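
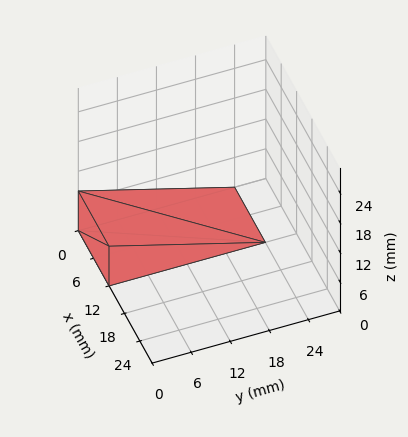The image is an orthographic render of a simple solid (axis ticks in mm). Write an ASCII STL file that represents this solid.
Reading the render: the shape is a wedge (ramp): 12 × 24 mm base, rising to 8 mm along the y=0 edge and sloping linearly to z=0 at y=24 (dimensions read to the nearest mm from the axis ticks). For the STL, each face is triangulated and given an outward normal.

solid part
  facet normal 0.0000 0.0000 -1.0000
    outer loop
      vertex 12.000 24.000 0.000
      vertex 12.000 0.000 0.000
      vertex 0.000 0.000 0.000
    endloop
  endfacet
  facet normal 0.0000 0.0000 -1.0000
    outer loop
      vertex 0.000 24.000 0.000
      vertex 12.000 24.000 0.000
      vertex 0.000 0.000 0.000
    endloop
  endfacet
  facet normal 0.0000 -1.0000 0.0000
    outer loop
      vertex 0.000 0.000 0.000
      vertex 12.000 0.000 0.000
      vertex 12.000 0.000 8.000
    endloop
  endfacet
  facet normal 0.0000 -1.0000 0.0000
    outer loop
      vertex 0.000 0.000 0.000
      vertex 12.000 0.000 8.000
      vertex 0.000 0.000 8.000
    endloop
  endfacet
  facet normal 0.0000 0.3162 0.9487
    outer loop
      vertex 0.000 0.000 8.000
      vertex 12.000 0.000 8.000
      vertex 12.000 24.000 0.000
    endloop
  endfacet
  facet normal 0.0000 0.3162 0.9487
    outer loop
      vertex 0.000 0.000 8.000
      vertex 12.000 24.000 0.000
      vertex 0.000 24.000 0.000
    endloop
  endfacet
  facet normal -1.0000 0.0000 0.0000
    outer loop
      vertex 0.000 0.000 8.000
      vertex 0.000 24.000 0.000
      vertex 0.000 0.000 0.000
    endloop
  endfacet
  facet normal 1.0000 0.0000 0.0000
    outer loop
      vertex 12.000 0.000 0.000
      vertex 12.000 24.000 0.000
      vertex 12.000 0.000 8.000
    endloop
  endfacet
endsolid part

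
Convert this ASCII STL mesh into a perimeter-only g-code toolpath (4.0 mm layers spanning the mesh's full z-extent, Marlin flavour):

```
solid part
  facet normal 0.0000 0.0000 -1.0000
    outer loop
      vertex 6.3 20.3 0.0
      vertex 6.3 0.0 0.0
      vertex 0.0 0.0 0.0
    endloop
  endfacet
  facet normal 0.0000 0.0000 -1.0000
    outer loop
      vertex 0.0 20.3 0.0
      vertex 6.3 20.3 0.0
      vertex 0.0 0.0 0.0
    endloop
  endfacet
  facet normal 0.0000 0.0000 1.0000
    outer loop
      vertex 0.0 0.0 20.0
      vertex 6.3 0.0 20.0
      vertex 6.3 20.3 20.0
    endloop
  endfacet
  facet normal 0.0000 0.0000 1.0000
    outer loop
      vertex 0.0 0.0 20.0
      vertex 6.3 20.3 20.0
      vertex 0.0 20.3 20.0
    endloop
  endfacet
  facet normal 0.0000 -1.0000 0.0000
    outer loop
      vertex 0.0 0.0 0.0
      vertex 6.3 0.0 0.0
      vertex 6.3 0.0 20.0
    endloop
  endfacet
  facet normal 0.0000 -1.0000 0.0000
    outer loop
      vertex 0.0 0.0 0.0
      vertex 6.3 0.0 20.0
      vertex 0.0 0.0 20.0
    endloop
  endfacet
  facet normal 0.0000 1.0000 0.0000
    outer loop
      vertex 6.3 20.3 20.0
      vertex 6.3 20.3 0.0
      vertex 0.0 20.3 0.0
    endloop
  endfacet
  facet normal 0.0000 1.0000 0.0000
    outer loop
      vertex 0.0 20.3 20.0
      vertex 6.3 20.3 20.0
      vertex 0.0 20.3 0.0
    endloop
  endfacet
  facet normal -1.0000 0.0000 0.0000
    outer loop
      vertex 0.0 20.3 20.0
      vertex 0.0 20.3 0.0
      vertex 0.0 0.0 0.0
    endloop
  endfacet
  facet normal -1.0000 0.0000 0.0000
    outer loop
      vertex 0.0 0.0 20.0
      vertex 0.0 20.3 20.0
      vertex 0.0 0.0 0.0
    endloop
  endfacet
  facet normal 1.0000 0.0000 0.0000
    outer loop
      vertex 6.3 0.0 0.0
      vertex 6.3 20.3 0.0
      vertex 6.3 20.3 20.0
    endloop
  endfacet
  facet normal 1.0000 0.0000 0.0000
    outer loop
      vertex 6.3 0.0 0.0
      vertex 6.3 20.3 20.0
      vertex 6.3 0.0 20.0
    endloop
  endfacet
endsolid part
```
; perimeter-only toolpath
G21 ; units = mm
G90 ; absolute positioning
G28 ; home
; layer 1
G0 Z4.0
G0 X0.0 Y0.0
G1 X6.3 Y0.0
G1 X6.3 Y20.3
G1 X0.0 Y20.3
G1 X0.0 Y0.0
; layer 2
G0 Z8.0
G0 X0.0 Y0.0
G1 X6.3 Y0.0
G1 X6.3 Y20.3
G1 X0.0 Y20.3
G1 X0.0 Y0.0
; layer 3
G0 Z12.0
G0 X0.0 Y0.0
G1 X6.3 Y0.0
G1 X6.3 Y20.3
G1 X0.0 Y20.3
G1 X0.0 Y0.0
; layer 4
G0 Z16.0
G0 X0.0 Y0.0
G1 X6.3 Y0.0
G1 X6.3 Y20.3
G1 X0.0 Y20.3
G1 X0.0 Y0.0
; layer 5
G0 Z20.0
G0 X0.0 Y0.0
G1 X6.3 Y0.0
G1 X6.3 Y20.3
G1 X0.0 Y20.3
G1 X0.0 Y0.0
M2 ; end

The solid is a rectangular box, roughly 6.3 × 20.3 mm footprint and 20 mm tall. Slicing at Δz = 4.0 mm — 5 equal slices spanning the solid's height, so layer i sits at z = i·h/5 — gives 5 non-empty perimeters. Each is a 4-segment closed polygon; G0 lifts to the layer z and rapids to the start vertex, then G1 traces the edges.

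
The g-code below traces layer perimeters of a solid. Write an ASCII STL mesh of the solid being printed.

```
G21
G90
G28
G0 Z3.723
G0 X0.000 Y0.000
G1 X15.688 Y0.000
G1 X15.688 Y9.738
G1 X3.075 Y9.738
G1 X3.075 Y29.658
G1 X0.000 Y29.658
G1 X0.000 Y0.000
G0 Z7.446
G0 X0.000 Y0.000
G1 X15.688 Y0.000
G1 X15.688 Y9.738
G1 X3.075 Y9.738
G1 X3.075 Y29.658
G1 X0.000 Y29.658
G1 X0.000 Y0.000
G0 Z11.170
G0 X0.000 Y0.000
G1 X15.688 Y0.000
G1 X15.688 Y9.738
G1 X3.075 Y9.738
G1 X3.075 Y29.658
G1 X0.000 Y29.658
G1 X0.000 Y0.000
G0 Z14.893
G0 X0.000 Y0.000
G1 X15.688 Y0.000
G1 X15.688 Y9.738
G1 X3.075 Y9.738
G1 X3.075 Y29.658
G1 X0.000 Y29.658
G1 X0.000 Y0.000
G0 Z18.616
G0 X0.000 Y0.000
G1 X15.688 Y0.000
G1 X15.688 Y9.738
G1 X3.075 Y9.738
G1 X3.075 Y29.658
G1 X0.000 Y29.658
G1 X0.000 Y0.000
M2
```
solid part
  facet normal 0.0000 0.0000 -1.0000
    outer loop
      vertex 15.688 9.738 0.000
      vertex 15.688 0.000 0.000
      vertex 0.000 0.000 0.000
    endloop
  endfacet
  facet normal 0.0000 0.0000 -1.0000
    outer loop
      vertex 3.075 9.738 0.000
      vertex 15.688 9.738 0.000
      vertex 0.000 0.000 0.000
    endloop
  endfacet
  facet normal 0.0000 0.0000 -1.0000
    outer loop
      vertex 3.075 29.658 0.000
      vertex 3.075 9.738 0.000
      vertex 0.000 0.000 0.000
    endloop
  endfacet
  facet normal 0.0000 0.0000 -1.0000
    outer loop
      vertex 0.000 29.658 0.000
      vertex 3.075 29.658 0.000
      vertex 0.000 0.000 0.000
    endloop
  endfacet
  facet normal 0.0000 0.0000 1.0000
    outer loop
      vertex 0.000 0.000 18.616
      vertex 15.688 0.000 18.616
      vertex 15.688 9.738 18.616
    endloop
  endfacet
  facet normal 0.0000 0.0000 1.0000
    outer loop
      vertex 0.000 0.000 18.616
      vertex 15.688 9.738 18.616
      vertex 3.075 9.738 18.616
    endloop
  endfacet
  facet normal 0.0000 0.0000 1.0000
    outer loop
      vertex 0.000 0.000 18.616
      vertex 3.075 9.738 18.616
      vertex 3.075 29.658 18.616
    endloop
  endfacet
  facet normal 0.0000 0.0000 1.0000
    outer loop
      vertex 0.000 0.000 18.616
      vertex 3.075 29.658 18.616
      vertex 0.000 29.658 18.616
    endloop
  endfacet
  facet normal 0.0000 -1.0000 0.0000
    outer loop
      vertex 0.000 0.000 0.000
      vertex 15.688 0.000 0.000
      vertex 15.688 0.000 18.616
    endloop
  endfacet
  facet normal 0.0000 -1.0000 0.0000
    outer loop
      vertex 0.000 0.000 0.000
      vertex 15.688 0.000 18.616
      vertex 0.000 0.000 18.616
    endloop
  endfacet
  facet normal 1.0000 0.0000 0.0000
    outer loop
      vertex 15.688 0.000 0.000
      vertex 15.688 9.738 0.000
      vertex 15.688 9.738 18.616
    endloop
  endfacet
  facet normal 1.0000 0.0000 0.0000
    outer loop
      vertex 15.688 0.000 0.000
      vertex 15.688 9.738 18.616
      vertex 15.688 0.000 18.616
    endloop
  endfacet
  facet normal 0.0000 1.0000 0.0000
    outer loop
      vertex 15.688 9.738 0.000
      vertex 3.075 9.738 0.000
      vertex 3.075 9.738 18.616
    endloop
  endfacet
  facet normal 0.0000 1.0000 0.0000
    outer loop
      vertex 15.688 9.738 0.000
      vertex 3.075 9.738 18.616
      vertex 15.688 9.738 18.616
    endloop
  endfacet
  facet normal 1.0000 0.0000 0.0000
    outer loop
      vertex 3.075 9.738 0.000
      vertex 3.075 29.658 0.000
      vertex 3.075 29.658 18.616
    endloop
  endfacet
  facet normal 1.0000 0.0000 0.0000
    outer loop
      vertex 3.075 9.738 0.000
      vertex 3.075 29.658 18.616
      vertex 3.075 9.738 18.616
    endloop
  endfacet
  facet normal 0.0000 1.0000 0.0000
    outer loop
      vertex 3.075 29.658 0.000
      vertex 0.000 29.658 0.000
      vertex 0.000 29.658 18.616
    endloop
  endfacet
  facet normal 0.0000 1.0000 0.0000
    outer loop
      vertex 3.075 29.658 0.000
      vertex 0.000 29.658 18.616
      vertex 3.075 29.658 18.616
    endloop
  endfacet
  facet normal -1.0000 0.0000 0.0000
    outer loop
      vertex 0.000 29.658 0.000
      vertex 0.000 0.000 0.000
      vertex 0.000 0.000 18.616
    endloop
  endfacet
  facet normal -1.0000 0.0000 0.0000
    outer loop
      vertex 0.000 29.658 0.000
      vertex 0.000 0.000 18.616
      vertex 0.000 29.658 18.616
    endloop
  endfacet
endsolid part

The G0 Z moves step by Δz≈3.723 mm. Every layer's G1 loop is the same polygon, so the solid is a straight extrusion of it from z=0 to z≈18.6. Closing with flat bottom and top caps and triangulating gives 20 facets — an L-shaped prism: outer 15.7 × 29.7 mm, arm thicknesses ≈ 9.74 mm (horizontal) and 3.08 mm (vertical), extruded 18.6 mm in z.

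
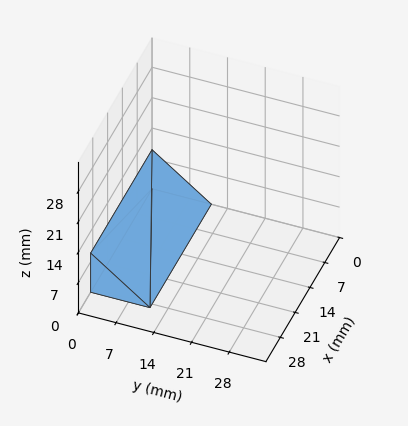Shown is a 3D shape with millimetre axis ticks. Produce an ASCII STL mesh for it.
Reading the render: the shape is a wedge (ramp): 29 × 11 mm base, rising to 9 mm along the y=0 edge and sloping linearly to z=0 at y=11 (dimensions read to the nearest mm from the axis ticks). For the STL, each face is triangulated and given an outward normal.

solid part
  facet normal 0.0000 0.0000 -1.0000
    outer loop
      vertex 29.0 11.0 0.0
      vertex 29.0 0.0 0.0
      vertex 0.0 0.0 0.0
    endloop
  endfacet
  facet normal 0.0000 0.0000 -1.0000
    outer loop
      vertex 0.0 11.0 0.0
      vertex 29.0 11.0 0.0
      vertex 0.0 0.0 0.0
    endloop
  endfacet
  facet normal 0.0000 -1.0000 0.0000
    outer loop
      vertex 0.0 0.0 0.0
      vertex 29.0 0.0 0.0
      vertex 29.0 0.0 9.0
    endloop
  endfacet
  facet normal 0.0000 -1.0000 0.0000
    outer loop
      vertex 0.0 0.0 0.0
      vertex 29.0 0.0 9.0
      vertex 0.0 0.0 9.0
    endloop
  endfacet
  facet normal 0.0000 0.6332 0.7740
    outer loop
      vertex 0.0 0.0 9.0
      vertex 29.0 0.0 9.0
      vertex 29.0 11.0 0.0
    endloop
  endfacet
  facet normal 0.0000 0.6332 0.7740
    outer loop
      vertex 0.0 0.0 9.0
      vertex 29.0 11.0 0.0
      vertex 0.0 11.0 0.0
    endloop
  endfacet
  facet normal -1.0000 0.0000 0.0000
    outer loop
      vertex 0.0 0.0 9.0
      vertex 0.0 11.0 0.0
      vertex 0.0 0.0 0.0
    endloop
  endfacet
  facet normal 1.0000 0.0000 0.0000
    outer loop
      vertex 29.0 0.0 0.0
      vertex 29.0 11.0 0.0
      vertex 29.0 0.0 9.0
    endloop
  endfacet
endsolid part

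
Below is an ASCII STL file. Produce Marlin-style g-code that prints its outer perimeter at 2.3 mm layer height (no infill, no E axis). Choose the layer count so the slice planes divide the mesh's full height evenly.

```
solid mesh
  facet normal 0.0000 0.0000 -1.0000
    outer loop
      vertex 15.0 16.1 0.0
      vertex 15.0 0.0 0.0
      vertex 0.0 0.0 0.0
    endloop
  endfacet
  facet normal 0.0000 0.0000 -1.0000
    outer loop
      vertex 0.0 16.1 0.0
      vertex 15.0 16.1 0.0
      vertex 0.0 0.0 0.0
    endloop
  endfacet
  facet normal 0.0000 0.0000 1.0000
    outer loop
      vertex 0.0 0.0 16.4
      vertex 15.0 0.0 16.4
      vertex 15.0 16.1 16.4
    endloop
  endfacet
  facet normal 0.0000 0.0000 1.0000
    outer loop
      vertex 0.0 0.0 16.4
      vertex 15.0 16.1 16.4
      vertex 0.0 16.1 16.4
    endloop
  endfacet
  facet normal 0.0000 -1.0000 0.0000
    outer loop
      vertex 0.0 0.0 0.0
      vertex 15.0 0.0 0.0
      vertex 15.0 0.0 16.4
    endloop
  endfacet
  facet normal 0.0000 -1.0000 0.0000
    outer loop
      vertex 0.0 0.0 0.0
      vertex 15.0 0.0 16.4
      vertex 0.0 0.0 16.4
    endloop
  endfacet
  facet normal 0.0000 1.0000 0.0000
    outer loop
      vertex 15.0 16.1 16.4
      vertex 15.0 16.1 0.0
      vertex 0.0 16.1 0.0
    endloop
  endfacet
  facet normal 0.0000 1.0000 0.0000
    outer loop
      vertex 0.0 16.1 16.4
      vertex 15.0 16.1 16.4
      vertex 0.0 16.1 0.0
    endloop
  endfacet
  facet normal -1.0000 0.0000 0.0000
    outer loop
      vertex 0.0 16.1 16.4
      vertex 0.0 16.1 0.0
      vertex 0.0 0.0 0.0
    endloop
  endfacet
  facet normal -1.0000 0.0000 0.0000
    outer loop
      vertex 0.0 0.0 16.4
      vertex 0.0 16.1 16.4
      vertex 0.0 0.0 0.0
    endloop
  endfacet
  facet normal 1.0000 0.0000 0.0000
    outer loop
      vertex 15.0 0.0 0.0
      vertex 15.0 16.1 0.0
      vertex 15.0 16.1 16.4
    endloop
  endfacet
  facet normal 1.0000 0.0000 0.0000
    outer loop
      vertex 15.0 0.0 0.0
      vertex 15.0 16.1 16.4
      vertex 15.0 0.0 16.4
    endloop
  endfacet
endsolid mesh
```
; perimeter-only toolpath
G21 ; units = mm
G90 ; absolute positioning
G28 ; home
; layer 1
G0 Z2.3
G0 X0.0 Y0.0
G1 X15.0 Y0.0
G1 X15.0 Y16.1
G1 X0.0 Y16.1
G1 X0.0 Y0.0
; layer 2
G0 Z4.7
G0 X0.0 Y0.0
G1 X15.0 Y0.0
G1 X15.0 Y16.1
G1 X0.0 Y16.1
G1 X0.0 Y0.0
; layer 3
G0 Z7.0
G0 X0.0 Y0.0
G1 X15.0 Y0.0
G1 X15.0 Y16.1
G1 X0.0 Y16.1
G1 X0.0 Y0.0
; layer 4
G0 Z9.4
G0 X0.0 Y0.0
G1 X15.0 Y0.0
G1 X15.0 Y16.1
G1 X0.0 Y16.1
G1 X0.0 Y0.0
; layer 5
G0 Z11.7
G0 X0.0 Y0.0
G1 X15.0 Y0.0
G1 X15.0 Y16.1
G1 X0.0 Y16.1
G1 X0.0 Y0.0
; layer 6
G0 Z14.1
G0 X0.0 Y0.0
G1 X15.0 Y0.0
G1 X15.0 Y16.1
G1 X0.0 Y16.1
G1 X0.0 Y0.0
; layer 7
G0 Z16.4
G0 X0.0 Y0.0
G1 X15.0 Y0.0
G1 X15.0 Y16.1
G1 X0.0 Y16.1
G1 X0.0 Y0.0
M2 ; end

The solid is a rectangular box, roughly 15 × 16.1 mm footprint and 16.4 mm tall. Slicing at Δz = 2.3 mm — 7 equal slices spanning the solid's height, so layer i sits at z = i·h/7 — gives 7 non-empty perimeters. Each is a 4-segment closed polygon; G0 lifts to the layer z and rapids to the start vertex, then G1 traces the edges.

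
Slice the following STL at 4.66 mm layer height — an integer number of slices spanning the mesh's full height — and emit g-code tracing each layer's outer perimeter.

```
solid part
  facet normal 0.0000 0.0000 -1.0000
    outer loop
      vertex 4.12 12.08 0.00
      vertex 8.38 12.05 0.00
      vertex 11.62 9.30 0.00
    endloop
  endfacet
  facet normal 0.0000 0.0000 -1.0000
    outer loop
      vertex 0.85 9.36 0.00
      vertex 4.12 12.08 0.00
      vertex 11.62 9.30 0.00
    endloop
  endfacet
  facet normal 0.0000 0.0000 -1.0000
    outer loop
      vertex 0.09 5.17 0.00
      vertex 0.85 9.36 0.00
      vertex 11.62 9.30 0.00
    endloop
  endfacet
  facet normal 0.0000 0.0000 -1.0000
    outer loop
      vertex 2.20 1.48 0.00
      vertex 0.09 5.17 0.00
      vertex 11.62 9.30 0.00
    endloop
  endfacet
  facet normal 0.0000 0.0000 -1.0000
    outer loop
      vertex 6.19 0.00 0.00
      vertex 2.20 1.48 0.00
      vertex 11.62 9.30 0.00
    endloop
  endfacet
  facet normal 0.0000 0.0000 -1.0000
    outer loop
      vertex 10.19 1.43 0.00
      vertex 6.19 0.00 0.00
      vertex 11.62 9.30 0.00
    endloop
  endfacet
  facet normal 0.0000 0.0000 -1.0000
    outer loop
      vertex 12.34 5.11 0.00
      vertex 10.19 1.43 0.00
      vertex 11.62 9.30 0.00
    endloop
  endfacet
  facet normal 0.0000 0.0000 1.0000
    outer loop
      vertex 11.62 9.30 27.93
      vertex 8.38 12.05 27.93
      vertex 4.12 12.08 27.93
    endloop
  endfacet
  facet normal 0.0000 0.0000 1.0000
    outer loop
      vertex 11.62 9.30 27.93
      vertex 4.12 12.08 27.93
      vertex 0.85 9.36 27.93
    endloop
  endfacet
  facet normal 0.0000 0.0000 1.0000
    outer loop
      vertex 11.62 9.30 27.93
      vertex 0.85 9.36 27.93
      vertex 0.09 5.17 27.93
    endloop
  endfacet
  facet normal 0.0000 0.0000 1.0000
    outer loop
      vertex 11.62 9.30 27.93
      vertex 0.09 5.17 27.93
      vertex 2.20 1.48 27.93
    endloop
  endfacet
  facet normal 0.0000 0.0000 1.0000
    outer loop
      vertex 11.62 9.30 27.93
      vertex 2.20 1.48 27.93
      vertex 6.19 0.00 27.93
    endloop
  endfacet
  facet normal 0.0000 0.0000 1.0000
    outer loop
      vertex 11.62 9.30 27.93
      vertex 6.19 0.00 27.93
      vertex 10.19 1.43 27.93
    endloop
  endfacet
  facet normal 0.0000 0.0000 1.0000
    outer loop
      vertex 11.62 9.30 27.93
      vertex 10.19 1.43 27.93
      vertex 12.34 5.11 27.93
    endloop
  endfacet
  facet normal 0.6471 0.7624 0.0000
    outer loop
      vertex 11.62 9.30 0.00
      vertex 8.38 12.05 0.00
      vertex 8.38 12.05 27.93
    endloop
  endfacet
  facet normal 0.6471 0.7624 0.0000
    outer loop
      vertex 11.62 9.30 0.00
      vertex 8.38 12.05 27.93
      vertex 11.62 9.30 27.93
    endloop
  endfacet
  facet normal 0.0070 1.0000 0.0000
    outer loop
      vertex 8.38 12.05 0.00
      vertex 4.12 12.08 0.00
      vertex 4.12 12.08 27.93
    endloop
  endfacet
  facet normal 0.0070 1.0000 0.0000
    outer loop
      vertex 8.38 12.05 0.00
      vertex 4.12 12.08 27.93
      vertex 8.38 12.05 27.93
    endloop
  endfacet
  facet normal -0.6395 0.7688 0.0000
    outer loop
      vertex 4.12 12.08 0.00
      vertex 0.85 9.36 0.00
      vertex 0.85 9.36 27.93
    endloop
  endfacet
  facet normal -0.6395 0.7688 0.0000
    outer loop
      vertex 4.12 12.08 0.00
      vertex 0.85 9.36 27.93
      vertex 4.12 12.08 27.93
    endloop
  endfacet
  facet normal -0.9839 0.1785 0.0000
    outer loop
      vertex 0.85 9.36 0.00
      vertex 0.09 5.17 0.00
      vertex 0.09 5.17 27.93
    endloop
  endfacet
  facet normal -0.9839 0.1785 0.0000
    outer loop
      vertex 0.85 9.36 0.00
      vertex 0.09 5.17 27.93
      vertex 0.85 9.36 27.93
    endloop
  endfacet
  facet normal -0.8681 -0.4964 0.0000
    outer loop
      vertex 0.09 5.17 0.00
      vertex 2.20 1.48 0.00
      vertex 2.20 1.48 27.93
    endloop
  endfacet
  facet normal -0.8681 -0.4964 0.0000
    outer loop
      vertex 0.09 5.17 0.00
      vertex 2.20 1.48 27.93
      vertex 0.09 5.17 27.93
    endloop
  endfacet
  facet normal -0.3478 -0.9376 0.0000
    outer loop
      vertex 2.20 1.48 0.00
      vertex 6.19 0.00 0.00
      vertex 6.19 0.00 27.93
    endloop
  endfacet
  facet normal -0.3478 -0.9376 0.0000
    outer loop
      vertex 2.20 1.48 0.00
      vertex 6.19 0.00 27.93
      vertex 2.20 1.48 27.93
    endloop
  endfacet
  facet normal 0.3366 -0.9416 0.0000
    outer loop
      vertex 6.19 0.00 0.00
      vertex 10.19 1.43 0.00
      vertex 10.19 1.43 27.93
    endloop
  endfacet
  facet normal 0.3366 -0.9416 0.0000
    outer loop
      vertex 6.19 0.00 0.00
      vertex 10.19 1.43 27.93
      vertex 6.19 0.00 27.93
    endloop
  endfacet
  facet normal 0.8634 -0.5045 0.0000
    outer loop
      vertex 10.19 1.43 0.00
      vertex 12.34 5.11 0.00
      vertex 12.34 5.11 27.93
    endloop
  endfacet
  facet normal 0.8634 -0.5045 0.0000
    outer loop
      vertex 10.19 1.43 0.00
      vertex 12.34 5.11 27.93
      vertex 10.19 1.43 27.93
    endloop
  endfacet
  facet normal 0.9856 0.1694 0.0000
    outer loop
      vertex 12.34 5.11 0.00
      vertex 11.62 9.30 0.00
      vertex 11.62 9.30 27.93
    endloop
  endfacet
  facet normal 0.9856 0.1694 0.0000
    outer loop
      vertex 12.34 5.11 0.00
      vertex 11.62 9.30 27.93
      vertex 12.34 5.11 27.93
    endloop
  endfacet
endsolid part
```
; perimeter-only toolpath
G21 ; units = mm
G90 ; absolute positioning
G28 ; home
; layer 1
G0 Z4.66
G0 X11.62 Y9.30
G1 X8.38 Y12.05
G1 X4.12 Y12.08
G1 X0.85 Y9.36
G1 X0.09 Y5.17
G1 X2.20 Y1.48
G1 X6.19 Y0.00
G1 X10.19 Y1.43
G1 X12.34 Y5.11
G1 X11.62 Y9.30
; layer 2
G0 Z9.31
G0 X11.62 Y9.30
G1 X8.38 Y12.05
G1 X4.12 Y12.08
G1 X0.85 Y9.36
G1 X0.09 Y5.17
G1 X2.20 Y1.48
G1 X6.19 Y0.00
G1 X10.19 Y1.43
G1 X12.34 Y5.11
G1 X11.62 Y9.30
; layer 3
G0 Z13.96
G0 X11.62 Y9.30
G1 X8.38 Y12.05
G1 X4.12 Y12.08
G1 X0.85 Y9.36
G1 X0.09 Y5.17
G1 X2.20 Y1.48
G1 X6.19 Y0.00
G1 X10.19 Y1.43
G1 X12.34 Y5.11
G1 X11.62 Y9.30
; layer 4
G0 Z18.62
G0 X11.62 Y9.30
G1 X8.38 Y12.05
G1 X4.12 Y12.08
G1 X0.85 Y9.36
G1 X0.09 Y5.17
G1 X2.20 Y1.48
G1 X6.19 Y0.00
G1 X10.19 Y1.43
G1 X12.34 Y5.11
G1 X11.62 Y9.30
; layer 5
G0 Z23.28
G0 X11.62 Y9.30
G1 X8.38 Y12.05
G1 X4.12 Y12.08
G1 X0.85 Y9.36
G1 X0.09 Y5.17
G1 X2.20 Y1.48
G1 X6.19 Y0.00
G1 X10.19 Y1.43
G1 X12.34 Y5.11
G1 X11.62 Y9.30
; layer 6
G0 Z27.93
G0 X11.62 Y9.30
G1 X8.38 Y12.05
G1 X4.12 Y12.08
G1 X0.85 Y9.36
G1 X0.09 Y5.17
G1 X2.20 Y1.48
G1 X6.19 Y0.00
G1 X10.19 Y1.43
G1 X12.34 Y5.11
G1 X11.62 Y9.30
M2 ; end

The solid is a regular 9-sided prism (a cylinder approximated with 9 flat sides), circumscribed radius ≈ 6.22 mm, height ≈ 27.9 mm. Slicing at Δz = 4.66 mm — 6 equal slices spanning the solid's height, so layer i sits at z = i·h/6 — gives 6 non-empty perimeters. Each is a 9-segment closed polygon; G0 lifts to the layer z and rapids to the start vertex, then G1 traces the edges.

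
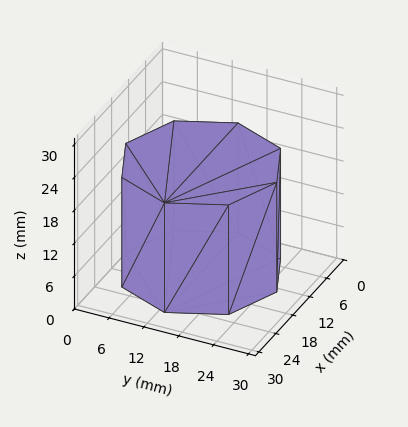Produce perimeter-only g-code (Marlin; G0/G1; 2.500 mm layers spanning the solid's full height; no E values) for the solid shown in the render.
Reading the render: the shape is a regular 8-sided prism (a cylinder approximated with 8 flat sides), circumscribed radius ≈ 13 mm, height ≈ 20 mm (dimensions read to the nearest mm from the axis ticks). For the g-code, the solid's height is divided into equal slices at the stated Δz and each level perimeter traced with G1 moves after a G0 lift.

; perimeter-only toolpath
G21 ; units = mm
G90 ; absolute positioning
G28 ; home
; layer 1
G0 Z2.500
G0 X26.000 Y13.000
G1 X22.192 Y22.192
G1 X13.000 Y26.000
G1 X3.808 Y22.192
G1 X0.000 Y13.000
G1 X3.808 Y3.808
G1 X13.000 Y0.000
G1 X22.192 Y3.808
G1 X26.000 Y13.000
; layer 2
G0 Z5.000
G0 X26.000 Y13.000
G1 X22.192 Y22.192
G1 X13.000 Y26.000
G1 X3.808 Y22.192
G1 X0.000 Y13.000
G1 X3.808 Y3.808
G1 X13.000 Y0.000
G1 X22.192 Y3.808
G1 X26.000 Y13.000
; layer 3
G0 Z7.500
G0 X26.000 Y13.000
G1 X22.192 Y22.192
G1 X13.000 Y26.000
G1 X3.808 Y22.192
G1 X0.000 Y13.000
G1 X3.808 Y3.808
G1 X13.000 Y0.000
G1 X22.192 Y3.808
G1 X26.000 Y13.000
; layer 4
G0 Z10.000
G0 X26.000 Y13.000
G1 X22.192 Y22.192
G1 X13.000 Y26.000
G1 X3.808 Y22.192
G1 X0.000 Y13.000
G1 X3.808 Y3.808
G1 X13.000 Y0.000
G1 X22.192 Y3.808
G1 X26.000 Y13.000
; layer 5
G0 Z12.500
G0 X26.000 Y13.000
G1 X22.192 Y22.192
G1 X13.000 Y26.000
G1 X3.808 Y22.192
G1 X0.000 Y13.000
G1 X3.808 Y3.808
G1 X13.000 Y0.000
G1 X22.192 Y3.808
G1 X26.000 Y13.000
; layer 6
G0 Z15.000
G0 X26.000 Y13.000
G1 X22.192 Y22.192
G1 X13.000 Y26.000
G1 X3.808 Y22.192
G1 X0.000 Y13.000
G1 X3.808 Y3.808
G1 X13.000 Y0.000
G1 X22.192 Y3.808
G1 X26.000 Y13.000
; layer 7
G0 Z17.500
G0 X26.000 Y13.000
G1 X22.192 Y22.192
G1 X13.000 Y26.000
G1 X3.808 Y22.192
G1 X0.000 Y13.000
G1 X3.808 Y3.808
G1 X13.000 Y0.000
G1 X22.192 Y3.808
G1 X26.000 Y13.000
; layer 8
G0 Z20.000
G0 X26.000 Y13.000
G1 X22.192 Y22.192
G1 X13.000 Y26.000
G1 X3.808 Y22.192
G1 X0.000 Y13.000
G1 X3.808 Y3.808
G1 X13.000 Y0.000
G1 X22.192 Y3.808
G1 X26.000 Y13.000
M2 ; end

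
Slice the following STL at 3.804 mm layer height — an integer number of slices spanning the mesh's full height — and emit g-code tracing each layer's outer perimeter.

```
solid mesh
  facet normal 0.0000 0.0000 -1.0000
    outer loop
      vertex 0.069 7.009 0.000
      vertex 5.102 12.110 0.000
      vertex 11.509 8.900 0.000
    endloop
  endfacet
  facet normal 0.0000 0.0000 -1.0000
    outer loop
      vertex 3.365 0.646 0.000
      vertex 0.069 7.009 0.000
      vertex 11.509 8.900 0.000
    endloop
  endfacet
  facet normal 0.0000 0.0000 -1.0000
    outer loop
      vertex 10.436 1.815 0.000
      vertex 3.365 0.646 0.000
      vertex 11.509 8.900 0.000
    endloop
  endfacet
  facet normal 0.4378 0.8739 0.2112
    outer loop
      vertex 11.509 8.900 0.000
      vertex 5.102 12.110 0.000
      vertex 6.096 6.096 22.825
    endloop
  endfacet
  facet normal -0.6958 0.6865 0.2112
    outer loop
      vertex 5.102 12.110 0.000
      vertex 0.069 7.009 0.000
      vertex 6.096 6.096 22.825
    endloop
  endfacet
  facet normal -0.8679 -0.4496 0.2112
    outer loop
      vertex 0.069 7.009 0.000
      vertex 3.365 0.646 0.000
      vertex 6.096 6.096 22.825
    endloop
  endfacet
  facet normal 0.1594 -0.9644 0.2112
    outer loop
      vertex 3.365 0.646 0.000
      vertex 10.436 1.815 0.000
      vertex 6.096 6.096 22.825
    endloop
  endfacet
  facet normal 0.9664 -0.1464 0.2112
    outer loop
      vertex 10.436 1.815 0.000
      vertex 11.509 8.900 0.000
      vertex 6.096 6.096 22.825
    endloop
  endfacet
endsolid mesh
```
; perimeter-only toolpath
G21 ; units = mm
G90 ; absolute positioning
G28 ; home
; layer 1
G0 Z3.804
G0 X10.607 Y8.433
G1 X5.268 Y11.108
G1 X1.074 Y6.857
G1 X3.820 Y1.554
G1 X9.713 Y2.529
G1 X10.607 Y8.433
; layer 2
G0 Z7.608
G0 X9.705 Y7.965
G1 X5.433 Y10.105
G1 X2.078 Y6.705
G1 X4.275 Y2.463
G1 X8.989 Y3.242
G1 X9.705 Y7.965
; layer 3
G0 Z11.412
G0 X8.803 Y7.498
G1 X5.599 Y9.103
G1 X3.083 Y6.553
G1 X4.731 Y3.371
G1 X8.266 Y3.955
G1 X8.803 Y7.498
; layer 4
G0 Z15.217
G0 X7.900 Y7.031
G1 X5.765 Y8.101
G1 X4.087 Y6.400
G1 X5.186 Y4.279
G1 X7.543 Y4.669
G1 X7.900 Y7.031
; layer 5
G0 Z19.021
G0 X6.998 Y6.563
G1 X5.930 Y7.098
G1 X5.091 Y6.248
G1 X5.641 Y5.188
G1 X6.819 Y5.382
G1 X6.998 Y6.563
M2 ; end

The solid is a regular 5-sided pyramid, base circumscribed radius ≈ 6.1 mm, apex at z ≈ 22.8 mm. Slicing at Δz = 3.804 mm — 6 equal slices spanning the solid's height, so layer i sits at z = i·h/6 — gives 5 non-empty perimeters. Each is a 5-segment closed polygon; G0 lifts to the layer z and rapids to the start vertex, then G1 traces the edges. The cross-section shrinks linearly with z (the slice at the apex is degenerate and omitted).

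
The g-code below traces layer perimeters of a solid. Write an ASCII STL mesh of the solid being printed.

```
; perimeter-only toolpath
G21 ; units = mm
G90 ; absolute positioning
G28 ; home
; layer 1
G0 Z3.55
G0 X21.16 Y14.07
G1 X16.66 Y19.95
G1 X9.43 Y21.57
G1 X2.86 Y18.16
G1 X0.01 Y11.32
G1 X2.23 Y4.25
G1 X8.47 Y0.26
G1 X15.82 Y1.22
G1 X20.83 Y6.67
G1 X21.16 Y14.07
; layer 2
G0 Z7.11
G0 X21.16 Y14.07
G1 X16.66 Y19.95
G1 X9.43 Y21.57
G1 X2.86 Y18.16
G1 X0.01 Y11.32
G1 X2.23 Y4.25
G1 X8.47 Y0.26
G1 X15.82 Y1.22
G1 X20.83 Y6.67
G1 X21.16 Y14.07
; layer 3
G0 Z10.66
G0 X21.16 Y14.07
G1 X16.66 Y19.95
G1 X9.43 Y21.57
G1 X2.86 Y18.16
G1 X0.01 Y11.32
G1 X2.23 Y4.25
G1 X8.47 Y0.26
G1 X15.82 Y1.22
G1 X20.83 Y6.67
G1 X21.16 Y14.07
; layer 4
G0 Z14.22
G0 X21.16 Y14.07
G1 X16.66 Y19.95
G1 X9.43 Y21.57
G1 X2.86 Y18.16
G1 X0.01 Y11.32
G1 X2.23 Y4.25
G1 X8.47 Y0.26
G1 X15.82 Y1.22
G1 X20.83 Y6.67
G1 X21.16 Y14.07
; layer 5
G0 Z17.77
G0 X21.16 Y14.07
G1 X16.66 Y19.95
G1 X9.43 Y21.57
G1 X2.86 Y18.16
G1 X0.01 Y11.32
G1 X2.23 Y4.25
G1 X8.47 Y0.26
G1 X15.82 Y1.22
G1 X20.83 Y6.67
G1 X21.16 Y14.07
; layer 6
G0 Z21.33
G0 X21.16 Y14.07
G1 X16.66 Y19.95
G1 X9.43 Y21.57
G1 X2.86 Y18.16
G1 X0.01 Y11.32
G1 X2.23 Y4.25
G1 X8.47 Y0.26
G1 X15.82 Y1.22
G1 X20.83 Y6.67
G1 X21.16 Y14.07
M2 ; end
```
solid part
  facet normal 0.0000 0.0000 -1.0000
    outer loop
      vertex 9.43 21.57 0.00
      vertex 16.66 19.95 0.00
      vertex 21.16 14.07 0.00
    endloop
  endfacet
  facet normal 0.0000 0.0000 -1.0000
    outer loop
      vertex 2.86 18.16 0.00
      vertex 9.43 21.57 0.00
      vertex 21.16 14.07 0.00
    endloop
  endfacet
  facet normal 0.0000 0.0000 -1.0000
    outer loop
      vertex 0.01 11.32 0.00
      vertex 2.86 18.16 0.00
      vertex 21.16 14.07 0.00
    endloop
  endfacet
  facet normal 0.0000 0.0000 -1.0000
    outer loop
      vertex 2.23 4.25 0.00
      vertex 0.01 11.32 0.00
      vertex 21.16 14.07 0.00
    endloop
  endfacet
  facet normal 0.0000 0.0000 -1.0000
    outer loop
      vertex 8.47 0.26 0.00
      vertex 2.23 4.25 0.00
      vertex 21.16 14.07 0.00
    endloop
  endfacet
  facet normal 0.0000 0.0000 -1.0000
    outer loop
      vertex 15.82 1.22 0.00
      vertex 8.47 0.26 0.00
      vertex 21.16 14.07 0.00
    endloop
  endfacet
  facet normal 0.0000 0.0000 -1.0000
    outer loop
      vertex 20.83 6.67 0.00
      vertex 15.82 1.22 0.00
      vertex 21.16 14.07 0.00
    endloop
  endfacet
  facet normal 0.0000 0.0000 1.0000
    outer loop
      vertex 21.16 14.07 21.33
      vertex 16.66 19.95 21.33
      vertex 9.43 21.57 21.33
    endloop
  endfacet
  facet normal 0.0000 0.0000 1.0000
    outer loop
      vertex 21.16 14.07 21.33
      vertex 9.43 21.57 21.33
      vertex 2.86 18.16 21.33
    endloop
  endfacet
  facet normal 0.0000 0.0000 1.0000
    outer loop
      vertex 21.16 14.07 21.33
      vertex 2.86 18.16 21.33
      vertex 0.01 11.32 21.33
    endloop
  endfacet
  facet normal 0.0000 0.0000 1.0000
    outer loop
      vertex 21.16 14.07 21.33
      vertex 0.01 11.32 21.33
      vertex 2.23 4.25 21.33
    endloop
  endfacet
  facet normal 0.0000 0.0000 1.0000
    outer loop
      vertex 21.16 14.07 21.33
      vertex 2.23 4.25 21.33
      vertex 8.47 0.26 21.33
    endloop
  endfacet
  facet normal 0.0000 0.0000 1.0000
    outer loop
      vertex 21.16 14.07 21.33
      vertex 8.47 0.26 21.33
      vertex 15.82 1.22 21.33
    endloop
  endfacet
  facet normal 0.0000 0.0000 1.0000
    outer loop
      vertex 21.16 14.07 21.33
      vertex 15.82 1.22 21.33
      vertex 20.83 6.67 21.33
    endloop
  endfacet
  facet normal 0.7941 0.6078 0.0000
    outer loop
      vertex 21.16 14.07 0.00
      vertex 16.66 19.95 0.00
      vertex 16.66 19.95 21.33
    endloop
  endfacet
  facet normal 0.7941 0.6078 0.0000
    outer loop
      vertex 21.16 14.07 0.00
      vertex 16.66 19.95 21.33
      vertex 21.16 14.07 21.33
    endloop
  endfacet
  facet normal 0.2186 0.9758 0.0000
    outer loop
      vertex 16.66 19.95 0.00
      vertex 9.43 21.57 0.00
      vertex 9.43 21.57 21.33
    endloop
  endfacet
  facet normal 0.2186 0.9758 0.0000
    outer loop
      vertex 16.66 19.95 0.00
      vertex 9.43 21.57 21.33
      vertex 16.66 19.95 21.33
    endloop
  endfacet
  facet normal -0.4607 0.8876 0.0000
    outer loop
      vertex 9.43 21.57 0.00
      vertex 2.86 18.16 0.00
      vertex 2.86 18.16 21.33
    endloop
  endfacet
  facet normal -0.4607 0.8876 0.0000
    outer loop
      vertex 9.43 21.57 0.00
      vertex 2.86 18.16 21.33
      vertex 9.43 21.57 21.33
    endloop
  endfacet
  facet normal -0.9231 0.3846 0.0000
    outer loop
      vertex 2.86 18.16 0.00
      vertex 0.01 11.32 0.00
      vertex 0.01 11.32 21.33
    endloop
  endfacet
  facet normal -0.9231 0.3846 0.0000
    outer loop
      vertex 2.86 18.16 0.00
      vertex 0.01 11.32 21.33
      vertex 2.86 18.16 21.33
    endloop
  endfacet
  facet normal -0.9541 -0.2996 0.0000
    outer loop
      vertex 0.01 11.32 0.00
      vertex 2.23 4.25 0.00
      vertex 2.23 4.25 21.33
    endloop
  endfacet
  facet normal -0.9541 -0.2996 0.0000
    outer loop
      vertex 0.01 11.32 0.00
      vertex 2.23 4.25 21.33
      vertex 0.01 11.32 21.33
    endloop
  endfacet
  facet normal -0.5387 -0.8425 0.0000
    outer loop
      vertex 2.23 4.25 0.00
      vertex 8.47 0.26 0.00
      vertex 8.47 0.26 21.33
    endloop
  endfacet
  facet normal -0.5387 -0.8425 0.0000
    outer loop
      vertex 2.23 4.25 0.00
      vertex 8.47 0.26 21.33
      vertex 2.23 4.25 21.33
    endloop
  endfacet
  facet normal 0.1295 -0.9916 0.0000
    outer loop
      vertex 8.47 0.26 0.00
      vertex 15.82 1.22 0.00
      vertex 15.82 1.22 21.33
    endloop
  endfacet
  facet normal 0.1295 -0.9916 0.0000
    outer loop
      vertex 8.47 0.26 0.00
      vertex 15.82 1.22 21.33
      vertex 8.47 0.26 21.33
    endloop
  endfacet
  facet normal 0.7362 -0.6768 0.0000
    outer loop
      vertex 15.82 1.22 0.00
      vertex 20.83 6.67 0.00
      vertex 20.83 6.67 21.33
    endloop
  endfacet
  facet normal 0.7362 -0.6768 0.0000
    outer loop
      vertex 15.82 1.22 0.00
      vertex 20.83 6.67 21.33
      vertex 15.82 1.22 21.33
    endloop
  endfacet
  facet normal 0.9990 -0.0446 0.0000
    outer loop
      vertex 20.83 6.67 0.00
      vertex 21.16 14.07 0.00
      vertex 21.16 14.07 21.33
    endloop
  endfacet
  facet normal 0.9990 -0.0446 0.0000
    outer loop
      vertex 20.83 6.67 0.00
      vertex 21.16 14.07 21.33
      vertex 20.83 6.67 21.33
    endloop
  endfacet
endsolid part

The G0 Z moves step by Δz≈3.55 mm. Every layer's G1 loop is the same polygon, so the solid is a straight extrusion of it from z=0 to z≈21.3. Closing with flat bottom and top caps and triangulating gives 32 facets — a regular 9-sided prism (a cylinder approximated with 9 flat sides), circumscribed radius ≈ 10.8 mm, height ≈ 21.3 mm.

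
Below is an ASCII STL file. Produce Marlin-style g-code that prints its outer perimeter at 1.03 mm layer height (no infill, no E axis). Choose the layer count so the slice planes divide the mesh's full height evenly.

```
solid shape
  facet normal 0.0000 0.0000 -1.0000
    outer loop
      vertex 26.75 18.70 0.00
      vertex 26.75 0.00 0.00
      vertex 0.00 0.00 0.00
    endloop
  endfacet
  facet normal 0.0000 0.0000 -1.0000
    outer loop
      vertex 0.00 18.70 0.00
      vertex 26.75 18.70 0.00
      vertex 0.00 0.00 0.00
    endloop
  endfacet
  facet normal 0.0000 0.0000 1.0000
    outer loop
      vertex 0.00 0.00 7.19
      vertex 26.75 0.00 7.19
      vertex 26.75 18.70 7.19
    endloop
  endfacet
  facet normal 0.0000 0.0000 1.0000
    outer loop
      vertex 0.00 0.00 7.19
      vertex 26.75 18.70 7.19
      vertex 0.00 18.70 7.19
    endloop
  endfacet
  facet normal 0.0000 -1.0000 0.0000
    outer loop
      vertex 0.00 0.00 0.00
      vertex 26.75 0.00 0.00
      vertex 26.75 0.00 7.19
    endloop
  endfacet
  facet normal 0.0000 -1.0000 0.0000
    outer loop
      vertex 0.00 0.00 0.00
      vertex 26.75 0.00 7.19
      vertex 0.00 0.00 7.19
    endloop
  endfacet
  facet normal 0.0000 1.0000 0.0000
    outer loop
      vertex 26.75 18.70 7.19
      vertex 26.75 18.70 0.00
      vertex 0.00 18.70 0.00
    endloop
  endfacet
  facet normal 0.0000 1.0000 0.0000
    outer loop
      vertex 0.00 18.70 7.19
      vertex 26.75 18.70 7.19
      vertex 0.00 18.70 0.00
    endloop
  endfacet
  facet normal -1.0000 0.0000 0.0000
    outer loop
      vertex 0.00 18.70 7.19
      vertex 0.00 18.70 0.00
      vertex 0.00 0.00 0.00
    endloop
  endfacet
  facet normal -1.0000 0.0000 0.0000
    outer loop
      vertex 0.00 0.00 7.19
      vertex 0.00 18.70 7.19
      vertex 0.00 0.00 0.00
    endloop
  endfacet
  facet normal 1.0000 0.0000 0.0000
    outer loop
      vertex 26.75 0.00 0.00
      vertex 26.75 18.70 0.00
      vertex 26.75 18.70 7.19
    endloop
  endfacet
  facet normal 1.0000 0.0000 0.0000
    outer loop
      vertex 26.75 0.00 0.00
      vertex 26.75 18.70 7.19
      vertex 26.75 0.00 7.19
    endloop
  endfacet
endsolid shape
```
; perimeter-only toolpath
G21 ; units = mm
G90 ; absolute positioning
G28 ; home
; layer 1
G0 Z1.03
G0 X0.00 Y0.00
G1 X26.75 Y0.00
G1 X26.75 Y18.70
G1 X0.00 Y18.70
G1 X0.00 Y0.00
; layer 2
G0 Z2.05
G0 X0.00 Y0.00
G1 X26.75 Y0.00
G1 X26.75 Y18.70
G1 X0.00 Y18.70
G1 X0.00 Y0.00
; layer 3
G0 Z3.08
G0 X0.00 Y0.00
G1 X26.75 Y0.00
G1 X26.75 Y18.70
G1 X0.00 Y18.70
G1 X0.00 Y0.00
; layer 4
G0 Z4.11
G0 X0.00 Y0.00
G1 X26.75 Y0.00
G1 X26.75 Y18.70
G1 X0.00 Y18.70
G1 X0.00 Y0.00
; layer 5
G0 Z5.14
G0 X0.00 Y0.00
G1 X26.75 Y0.00
G1 X26.75 Y18.70
G1 X0.00 Y18.70
G1 X0.00 Y0.00
; layer 6
G0 Z6.16
G0 X0.00 Y0.00
G1 X26.75 Y0.00
G1 X26.75 Y18.70
G1 X0.00 Y18.70
G1 X0.00 Y0.00
; layer 7
G0 Z7.19
G0 X0.00 Y0.00
G1 X26.75 Y0.00
G1 X26.75 Y18.70
G1 X0.00 Y18.70
G1 X0.00 Y0.00
M2 ; end

The solid is a rectangular box, roughly 26.8 × 18.7 mm footprint and 7.19 mm tall. Slicing at Δz = 1.03 mm — 7 equal slices spanning the solid's height, so layer i sits at z = i·h/7 — gives 7 non-empty perimeters. Each is a 4-segment closed polygon; G0 lifts to the layer z and rapids to the start vertex, then G1 traces the edges.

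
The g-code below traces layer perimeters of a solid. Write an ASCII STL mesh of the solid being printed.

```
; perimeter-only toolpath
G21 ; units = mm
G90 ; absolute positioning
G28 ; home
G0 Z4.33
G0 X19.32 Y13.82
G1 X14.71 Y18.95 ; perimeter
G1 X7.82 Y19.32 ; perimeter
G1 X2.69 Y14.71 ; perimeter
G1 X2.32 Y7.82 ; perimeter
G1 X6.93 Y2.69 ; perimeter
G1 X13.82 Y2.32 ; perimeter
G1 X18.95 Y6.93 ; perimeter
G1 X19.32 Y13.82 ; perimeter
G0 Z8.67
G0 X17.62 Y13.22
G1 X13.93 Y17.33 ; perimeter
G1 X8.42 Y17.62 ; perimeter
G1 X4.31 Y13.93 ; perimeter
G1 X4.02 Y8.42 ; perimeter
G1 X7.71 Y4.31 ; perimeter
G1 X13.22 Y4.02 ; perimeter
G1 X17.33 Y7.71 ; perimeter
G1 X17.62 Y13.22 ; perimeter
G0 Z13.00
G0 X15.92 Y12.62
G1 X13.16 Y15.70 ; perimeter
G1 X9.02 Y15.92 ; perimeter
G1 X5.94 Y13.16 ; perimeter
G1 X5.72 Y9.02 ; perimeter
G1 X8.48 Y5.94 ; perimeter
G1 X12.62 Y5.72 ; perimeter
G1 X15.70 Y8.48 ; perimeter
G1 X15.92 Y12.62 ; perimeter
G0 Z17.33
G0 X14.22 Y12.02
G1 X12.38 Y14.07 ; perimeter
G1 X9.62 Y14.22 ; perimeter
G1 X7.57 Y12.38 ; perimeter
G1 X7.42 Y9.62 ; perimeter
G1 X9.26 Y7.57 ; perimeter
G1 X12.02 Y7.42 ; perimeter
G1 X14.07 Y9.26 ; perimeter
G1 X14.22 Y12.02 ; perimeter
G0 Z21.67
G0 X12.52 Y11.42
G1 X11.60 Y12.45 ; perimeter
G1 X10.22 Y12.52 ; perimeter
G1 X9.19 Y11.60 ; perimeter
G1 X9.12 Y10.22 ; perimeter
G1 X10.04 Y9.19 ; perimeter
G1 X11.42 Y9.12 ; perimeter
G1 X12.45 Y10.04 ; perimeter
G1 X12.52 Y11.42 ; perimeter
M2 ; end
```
solid part
  facet normal 0.0000 0.0000 -1.0000
    outer loop
      vertex 7.22 21.02 0.00
      vertex 15.49 20.58 0.00
      vertex 21.02 14.42 0.00
    endloop
  endfacet
  facet normal 0.0000 0.0000 -1.0000
    outer loop
      vertex 1.06 15.49 0.00
      vertex 7.22 21.02 0.00
      vertex 21.02 14.42 0.00
    endloop
  endfacet
  facet normal 0.0000 0.0000 -1.0000
    outer loop
      vertex 0.62 7.22 0.00
      vertex 1.06 15.49 0.00
      vertex 21.02 14.42 0.00
    endloop
  endfacet
  facet normal 0.0000 0.0000 -1.0000
    outer loop
      vertex 6.15 1.06 0.00
      vertex 0.62 7.22 0.00
      vertex 21.02 14.42 0.00
    endloop
  endfacet
  facet normal 0.0000 0.0000 -1.0000
    outer loop
      vertex 14.42 0.62 0.00
      vertex 6.15 1.06 0.00
      vertex 21.02 14.42 0.00
    endloop
  endfacet
  facet normal 0.0000 0.0000 -1.0000
    outer loop
      vertex 20.58 6.15 0.00
      vertex 14.42 0.62 0.00
      vertex 21.02 14.42 0.00
    endloop
  endfacet
  facet normal 0.6946 0.6235 0.3588
    outer loop
      vertex 21.02 14.42 0.00
      vertex 15.49 20.58 0.00
      vertex 10.82 10.82 26.00
    endloop
  endfacet
  facet normal 0.0496 0.9321 0.3588
    outer loop
      vertex 15.49 20.58 0.00
      vertex 7.22 21.02 0.00
      vertex 10.82 10.82 26.00
    endloop
  endfacet
  facet normal -0.6235 0.6946 0.3588
    outer loop
      vertex 7.22 21.02 0.00
      vertex 1.06 15.49 0.00
      vertex 10.82 10.82 26.00
    endloop
  endfacet
  facet normal -0.9321 0.0496 0.3588
    outer loop
      vertex 1.06 15.49 0.00
      vertex 0.62 7.22 0.00
      vertex 10.82 10.82 26.00
    endloop
  endfacet
  facet normal -0.6946 -0.6235 0.3588
    outer loop
      vertex 0.62 7.22 0.00
      vertex 6.15 1.06 0.00
      vertex 10.82 10.82 26.00
    endloop
  endfacet
  facet normal -0.0496 -0.9321 0.3588
    outer loop
      vertex 6.15 1.06 0.00
      vertex 14.42 0.62 0.00
      vertex 10.82 10.82 26.00
    endloop
  endfacet
  facet normal 0.6235 -0.6946 0.3588
    outer loop
      vertex 14.42 0.62 0.00
      vertex 20.58 6.15 0.00
      vertex 10.82 10.82 26.00
    endloop
  endfacet
  facet normal 0.9321 -0.0496 0.3588
    outer loop
      vertex 20.58 6.15 0.00
      vertex 21.02 14.42 0.00
      vertex 10.82 10.82 26.00
    endloop
  endfacet
endsolid part

The G0 Z moves step by Δz≈4.33 mm. The G1 loops shrink linearly with z, so the solid tapers from its base footprint up to z≈26. Closing with a flat bottom cap and the tapered top and triangulating gives 14 facets — a regular 8-sided pyramid, base circumscribed radius ≈ 10.8 mm, apex at z ≈ 26 mm.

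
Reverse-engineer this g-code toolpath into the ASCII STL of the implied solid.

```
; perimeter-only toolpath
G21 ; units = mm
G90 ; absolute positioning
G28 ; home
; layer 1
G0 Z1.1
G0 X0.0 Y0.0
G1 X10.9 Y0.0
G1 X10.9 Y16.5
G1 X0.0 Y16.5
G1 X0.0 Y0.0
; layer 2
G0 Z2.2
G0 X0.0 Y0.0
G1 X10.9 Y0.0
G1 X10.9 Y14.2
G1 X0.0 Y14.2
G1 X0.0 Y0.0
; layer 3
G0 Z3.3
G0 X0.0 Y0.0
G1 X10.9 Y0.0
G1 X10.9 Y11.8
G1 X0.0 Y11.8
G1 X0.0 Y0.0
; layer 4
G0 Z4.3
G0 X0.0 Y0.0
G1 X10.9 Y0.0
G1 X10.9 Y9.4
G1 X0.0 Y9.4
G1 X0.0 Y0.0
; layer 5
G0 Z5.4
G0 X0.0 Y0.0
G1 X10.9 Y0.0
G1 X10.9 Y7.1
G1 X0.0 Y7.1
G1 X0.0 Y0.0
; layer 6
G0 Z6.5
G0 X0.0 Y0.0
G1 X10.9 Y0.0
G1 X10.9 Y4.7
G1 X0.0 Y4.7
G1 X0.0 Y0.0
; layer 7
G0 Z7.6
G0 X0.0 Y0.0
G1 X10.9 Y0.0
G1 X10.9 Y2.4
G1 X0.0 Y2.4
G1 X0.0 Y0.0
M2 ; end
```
solid part
  facet normal 0.0000 0.0000 -1.0000
    outer loop
      vertex 10.9 18.9 0.0
      vertex 10.9 0.0 0.0
      vertex 0.0 0.0 0.0
    endloop
  endfacet
  facet normal 0.0000 0.0000 -1.0000
    outer loop
      vertex 0.0 18.9 0.0
      vertex 10.9 18.9 0.0
      vertex 0.0 0.0 0.0
    endloop
  endfacet
  facet normal 0.0000 -1.0000 0.0000
    outer loop
      vertex 0.0 0.0 0.0
      vertex 10.9 0.0 0.0
      vertex 10.9 0.0 8.7
    endloop
  endfacet
  facet normal 0.0000 -1.0000 0.0000
    outer loop
      vertex 0.0 0.0 0.0
      vertex 10.9 0.0 8.7
      vertex 0.0 0.0 8.7
    endloop
  endfacet
  facet normal 0.0000 0.4181 0.9084
    outer loop
      vertex 0.0 0.0 8.7
      vertex 10.9 0.0 8.7
      vertex 10.9 18.9 0.0
    endloop
  endfacet
  facet normal 0.0000 0.4181 0.9084
    outer loop
      vertex 0.0 0.0 8.7
      vertex 10.9 18.9 0.0
      vertex 0.0 18.9 0.0
    endloop
  endfacet
  facet normal -1.0000 0.0000 0.0000
    outer loop
      vertex 0.0 0.0 8.7
      vertex 0.0 18.9 0.0
      vertex 0.0 0.0 0.0
    endloop
  endfacet
  facet normal 1.0000 0.0000 0.0000
    outer loop
      vertex 10.9 0.0 0.0
      vertex 10.9 18.9 0.0
      vertex 10.9 0.0 8.7
    endloop
  endfacet
endsolid part

The G0 Z moves step by Δz≈1.1 mm. The G1 loops shrink linearly with z, so the solid tapers from its base footprint up to z≈8.7. Closing with a flat bottom cap and the tapered top and triangulating gives 8 facets — a wedge (ramp): 10.9 × 18.9 mm base, rising to 8.7 mm along the y=0 edge and sloping linearly to z=0 at y=18.9.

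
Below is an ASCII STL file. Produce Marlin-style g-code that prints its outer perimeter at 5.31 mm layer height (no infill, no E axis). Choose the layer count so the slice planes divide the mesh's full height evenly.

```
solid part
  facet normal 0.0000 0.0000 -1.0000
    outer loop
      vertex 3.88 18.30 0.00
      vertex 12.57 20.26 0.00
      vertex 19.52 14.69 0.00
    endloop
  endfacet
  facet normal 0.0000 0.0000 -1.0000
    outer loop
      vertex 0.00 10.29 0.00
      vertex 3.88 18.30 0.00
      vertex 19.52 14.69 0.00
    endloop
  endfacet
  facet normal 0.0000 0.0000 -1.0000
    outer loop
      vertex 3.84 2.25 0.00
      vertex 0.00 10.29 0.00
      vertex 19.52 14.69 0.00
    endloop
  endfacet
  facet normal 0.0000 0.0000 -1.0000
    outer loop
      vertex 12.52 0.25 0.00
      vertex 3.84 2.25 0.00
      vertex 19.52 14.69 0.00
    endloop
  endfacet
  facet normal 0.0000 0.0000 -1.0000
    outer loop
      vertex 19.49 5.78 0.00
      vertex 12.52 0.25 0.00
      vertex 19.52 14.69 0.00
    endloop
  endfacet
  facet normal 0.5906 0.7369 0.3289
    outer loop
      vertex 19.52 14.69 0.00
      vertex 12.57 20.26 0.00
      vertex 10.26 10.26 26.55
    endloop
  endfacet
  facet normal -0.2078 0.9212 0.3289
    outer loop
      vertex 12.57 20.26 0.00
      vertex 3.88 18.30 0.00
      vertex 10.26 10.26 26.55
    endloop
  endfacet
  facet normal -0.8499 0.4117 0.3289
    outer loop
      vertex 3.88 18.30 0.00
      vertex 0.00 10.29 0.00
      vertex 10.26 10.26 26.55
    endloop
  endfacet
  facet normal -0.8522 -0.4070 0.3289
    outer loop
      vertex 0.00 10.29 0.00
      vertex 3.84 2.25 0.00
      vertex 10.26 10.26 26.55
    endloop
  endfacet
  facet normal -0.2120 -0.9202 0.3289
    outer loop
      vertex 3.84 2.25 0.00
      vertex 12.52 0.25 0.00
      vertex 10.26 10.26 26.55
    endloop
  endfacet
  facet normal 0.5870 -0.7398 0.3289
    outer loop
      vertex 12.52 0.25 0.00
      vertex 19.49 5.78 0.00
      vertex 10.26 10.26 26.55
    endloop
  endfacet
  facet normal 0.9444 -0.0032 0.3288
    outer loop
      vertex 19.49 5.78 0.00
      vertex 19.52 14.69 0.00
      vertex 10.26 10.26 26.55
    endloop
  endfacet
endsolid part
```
; perimeter-only toolpath
G21 ; units = mm
G90 ; absolute positioning
G28 ; home
; layer 1
G0 Z5.31
G0 X17.67 Y13.80
G1 X12.11 Y18.26
G1 X5.16 Y16.69
G1 X2.05 Y10.28
G1 X5.12 Y3.85
G1 X12.07 Y2.25
G1 X17.64 Y6.68
G1 X17.67 Y13.80
; layer 2
G0 Z10.62
G0 X15.82 Y12.92
G1 X11.65 Y16.26
G1 X6.43 Y15.08
G1 X4.10 Y10.28
G1 X6.41 Y5.45
G1 X11.62 Y4.25
G1 X15.80 Y7.57
G1 X15.82 Y12.92
; layer 3
G0 Z15.93
G0 X13.96 Y12.03
G1 X11.18 Y14.26
G1 X7.71 Y13.48
G1 X6.16 Y10.27
G1 X7.69 Y7.06
G1 X11.16 Y6.26
G1 X13.95 Y8.47
G1 X13.96 Y12.03
; layer 4
G0 Z21.24
G0 X12.11 Y11.15
G1 X10.72 Y12.26
G1 X8.98 Y11.87
G1 X8.21 Y10.27
G1 X8.98 Y8.66
G1 X10.71 Y8.26
G1 X12.11 Y9.36
G1 X12.11 Y11.15
M2 ; end

The solid is a regular 7-sided pyramid, base circumscribed radius ≈ 10.3 mm, apex at z ≈ 26.6 mm. Slicing at Δz = 5.31 mm — 5 equal slices spanning the solid's height, so layer i sits at z = i·h/5 — gives 4 non-empty perimeters. Each is a 7-segment closed polygon; G0 lifts to the layer z and rapids to the start vertex, then G1 traces the edges. The cross-section shrinks linearly with z (the slice at the apex is degenerate and omitted).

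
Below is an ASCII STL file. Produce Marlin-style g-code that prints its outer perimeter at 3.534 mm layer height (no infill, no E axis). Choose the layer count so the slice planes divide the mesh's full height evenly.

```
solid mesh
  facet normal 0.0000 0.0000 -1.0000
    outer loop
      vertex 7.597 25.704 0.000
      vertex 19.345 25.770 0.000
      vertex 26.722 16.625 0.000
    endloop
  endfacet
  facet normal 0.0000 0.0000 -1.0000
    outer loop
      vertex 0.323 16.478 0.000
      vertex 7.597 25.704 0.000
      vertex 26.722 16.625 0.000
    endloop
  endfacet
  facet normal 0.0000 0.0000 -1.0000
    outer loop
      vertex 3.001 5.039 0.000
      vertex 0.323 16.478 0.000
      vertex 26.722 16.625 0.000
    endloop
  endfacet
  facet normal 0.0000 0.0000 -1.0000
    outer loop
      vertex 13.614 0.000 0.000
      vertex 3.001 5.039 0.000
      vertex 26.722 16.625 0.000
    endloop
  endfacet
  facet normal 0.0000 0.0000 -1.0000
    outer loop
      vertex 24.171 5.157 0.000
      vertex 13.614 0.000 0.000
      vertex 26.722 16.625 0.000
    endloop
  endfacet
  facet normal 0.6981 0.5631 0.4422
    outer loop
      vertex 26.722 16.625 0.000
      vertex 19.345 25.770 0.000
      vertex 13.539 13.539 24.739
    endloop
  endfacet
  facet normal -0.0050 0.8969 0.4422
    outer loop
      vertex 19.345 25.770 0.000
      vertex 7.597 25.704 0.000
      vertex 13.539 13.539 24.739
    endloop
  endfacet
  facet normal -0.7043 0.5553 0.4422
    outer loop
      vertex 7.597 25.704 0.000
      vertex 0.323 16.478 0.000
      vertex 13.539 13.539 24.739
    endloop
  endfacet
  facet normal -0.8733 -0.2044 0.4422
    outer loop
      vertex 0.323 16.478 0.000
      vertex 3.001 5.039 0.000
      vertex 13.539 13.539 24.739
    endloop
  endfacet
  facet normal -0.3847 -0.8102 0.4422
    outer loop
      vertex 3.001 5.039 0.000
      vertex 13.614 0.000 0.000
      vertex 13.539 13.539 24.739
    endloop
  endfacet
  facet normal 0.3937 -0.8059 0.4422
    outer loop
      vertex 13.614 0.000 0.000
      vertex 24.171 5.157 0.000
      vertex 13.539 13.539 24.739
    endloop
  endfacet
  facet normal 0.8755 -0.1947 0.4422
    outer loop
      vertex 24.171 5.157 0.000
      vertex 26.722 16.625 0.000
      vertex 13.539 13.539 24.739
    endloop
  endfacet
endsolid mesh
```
; perimeter-only toolpath
G21 ; units = mm
G90 ; absolute positioning
G28 ; home
; layer 1
G0 Z3.534
G0 X24.839 Y16.184
G1 X18.516 Y24.023
G1 X8.446 Y23.966
G1 X2.211 Y16.058
G1 X4.506 Y6.253
G1 X13.603 Y1.934
G1 X22.652 Y6.354
G1 X24.839 Y16.184
; layer 2
G0 Z7.068
G0 X22.955 Y15.743
G1 X17.686 Y22.275
G1 X9.295 Y22.228
G1 X4.099 Y15.638
G1 X6.012 Y7.468
G1 X13.593 Y3.868
G1 X21.133 Y7.552
G1 X22.955 Y15.743
; layer 3
G0 Z10.602
G0 X21.072 Y15.302
G1 X16.857 Y20.528
G1 X10.144 Y20.490
G1 X5.987 Y15.218
G1 X7.517 Y8.682
G1 X13.582 Y5.802
G1 X19.614 Y8.749
G1 X21.072 Y15.302
; layer 4
G0 Z14.137
G0 X19.189 Y14.862
G1 X16.027 Y18.781
G1 X10.992 Y18.753
G1 X7.875 Y14.799
G1 X9.023 Y9.896
G1 X13.571 Y7.737
G1 X18.096 Y9.947
G1 X19.189 Y14.862
; layer 5
G0 Z17.671
G0 X17.306 Y14.421
G1 X15.198 Y17.034
G1 X11.841 Y17.015
G1 X9.763 Y14.379
G1 X10.528 Y11.110
G1 X13.560 Y9.671
G1 X16.577 Y11.144
G1 X17.306 Y14.421
; layer 6
G0 Z21.205
G0 X15.422 Y13.980
G1 X14.368 Y15.286
G1 X12.690 Y15.277
G1 X11.651 Y13.959
G1 X12.034 Y12.325
G1 X13.550 Y11.605
G1 X15.058 Y12.342
G1 X15.422 Y13.980
M2 ; end

The solid is a regular 7-sided pyramid, base circumscribed radius ≈ 13.5 mm, apex at z ≈ 24.7 mm. Slicing at Δz = 3.534 mm — 7 equal slices spanning the solid's height, so layer i sits at z = i·h/7 — gives 6 non-empty perimeters. Each is a 7-segment closed polygon; G0 lifts to the layer z and rapids to the start vertex, then G1 traces the edges. The cross-section shrinks linearly with z (the slice at the apex is degenerate and omitted).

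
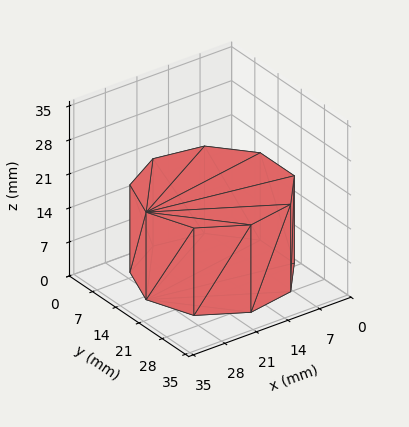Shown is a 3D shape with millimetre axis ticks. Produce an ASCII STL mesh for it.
Reading the render: the shape is a regular 9-sided prism (a cylinder approximated with 9 flat sides), circumscribed radius ≈ 15 mm, height ≈ 18 mm (dimensions read to the nearest mm from the axis ticks). For the STL, each face is triangulated and given an outward normal.

solid part
  facet normal 0.0000 0.0000 -1.0000
    outer loop
      vertex 17.605 29.772 0.000
      vertex 26.491 24.642 0.000
      vertex 30.000 15.000 0.000
    endloop
  endfacet
  facet normal 0.0000 0.0000 -1.0000
    outer loop
      vertex 7.500 27.990 0.000
      vertex 17.605 29.772 0.000
      vertex 30.000 15.000 0.000
    endloop
  endfacet
  facet normal 0.0000 0.0000 -1.0000
    outer loop
      vertex 0.905 20.130 0.000
      vertex 7.500 27.990 0.000
      vertex 30.000 15.000 0.000
    endloop
  endfacet
  facet normal 0.0000 0.0000 -1.0000
    outer loop
      vertex 0.905 9.870 0.000
      vertex 0.905 20.130 0.000
      vertex 30.000 15.000 0.000
    endloop
  endfacet
  facet normal 0.0000 0.0000 -1.0000
    outer loop
      vertex 7.500 2.010 0.000
      vertex 0.905 9.870 0.000
      vertex 30.000 15.000 0.000
    endloop
  endfacet
  facet normal 0.0000 0.0000 -1.0000
    outer loop
      vertex 17.605 0.228 0.000
      vertex 7.500 2.010 0.000
      vertex 30.000 15.000 0.000
    endloop
  endfacet
  facet normal 0.0000 0.0000 -1.0000
    outer loop
      vertex 26.491 5.358 0.000
      vertex 17.605 0.228 0.000
      vertex 30.000 15.000 0.000
    endloop
  endfacet
  facet normal 0.0000 0.0000 1.0000
    outer loop
      vertex 30.000 15.000 18.000
      vertex 26.491 24.642 18.000
      vertex 17.605 29.772 18.000
    endloop
  endfacet
  facet normal 0.0000 0.0000 1.0000
    outer loop
      vertex 30.000 15.000 18.000
      vertex 17.605 29.772 18.000
      vertex 7.500 27.990 18.000
    endloop
  endfacet
  facet normal 0.0000 0.0000 1.0000
    outer loop
      vertex 30.000 15.000 18.000
      vertex 7.500 27.990 18.000
      vertex 0.905 20.130 18.000
    endloop
  endfacet
  facet normal 0.0000 0.0000 1.0000
    outer loop
      vertex 30.000 15.000 18.000
      vertex 0.905 20.130 18.000
      vertex 0.905 9.870 18.000
    endloop
  endfacet
  facet normal 0.0000 0.0000 1.0000
    outer loop
      vertex 30.000 15.000 18.000
      vertex 0.905 9.870 18.000
      vertex 7.500 2.010 18.000
    endloop
  endfacet
  facet normal 0.0000 0.0000 1.0000
    outer loop
      vertex 30.000 15.000 18.000
      vertex 7.500 2.010 18.000
      vertex 17.605 0.228 18.000
    endloop
  endfacet
  facet normal 0.0000 0.0000 1.0000
    outer loop
      vertex 30.000 15.000 18.000
      vertex 17.605 0.228 18.000
      vertex 26.491 5.358 18.000
    endloop
  endfacet
  facet normal 0.9397 0.3420 0.0000
    outer loop
      vertex 30.000 15.000 0.000
      vertex 26.491 24.642 0.000
      vertex 26.491 24.642 18.000
    endloop
  endfacet
  facet normal 0.9397 0.3420 0.0000
    outer loop
      vertex 30.000 15.000 0.000
      vertex 26.491 24.642 18.000
      vertex 30.000 15.000 18.000
    endloop
  endfacet
  facet normal 0.5000 0.8660 0.0000
    outer loop
      vertex 26.491 24.642 0.000
      vertex 17.605 29.772 0.000
      vertex 17.605 29.772 18.000
    endloop
  endfacet
  facet normal 0.5000 0.8660 0.0000
    outer loop
      vertex 26.491 24.642 0.000
      vertex 17.605 29.772 18.000
      vertex 26.491 24.642 18.000
    endloop
  endfacet
  facet normal -0.1737 0.9848 0.0000
    outer loop
      vertex 17.605 29.772 0.000
      vertex 7.500 27.990 0.000
      vertex 7.500 27.990 18.000
    endloop
  endfacet
  facet normal -0.1737 0.9848 0.0000
    outer loop
      vertex 17.605 29.772 0.000
      vertex 7.500 27.990 18.000
      vertex 17.605 29.772 18.000
    endloop
  endfacet
  facet normal -0.7661 0.6428 0.0000
    outer loop
      vertex 7.500 27.990 0.000
      vertex 0.905 20.130 0.000
      vertex 0.905 20.130 18.000
    endloop
  endfacet
  facet normal -0.7661 0.6428 0.0000
    outer loop
      vertex 7.500 27.990 0.000
      vertex 0.905 20.130 18.000
      vertex 7.500 27.990 18.000
    endloop
  endfacet
  facet normal -1.0000 0.0000 0.0000
    outer loop
      vertex 0.905 20.130 0.000
      vertex 0.905 9.870 0.000
      vertex 0.905 9.870 18.000
    endloop
  endfacet
  facet normal -1.0000 0.0000 0.0000
    outer loop
      vertex 0.905 20.130 0.000
      vertex 0.905 9.870 18.000
      vertex 0.905 20.130 18.000
    endloop
  endfacet
  facet normal -0.7661 -0.6428 0.0000
    outer loop
      vertex 0.905 9.870 0.000
      vertex 7.500 2.010 0.000
      vertex 7.500 2.010 18.000
    endloop
  endfacet
  facet normal -0.7661 -0.6428 0.0000
    outer loop
      vertex 0.905 9.870 0.000
      vertex 7.500 2.010 18.000
      vertex 0.905 9.870 18.000
    endloop
  endfacet
  facet normal -0.1737 -0.9848 0.0000
    outer loop
      vertex 7.500 2.010 0.000
      vertex 17.605 0.228 0.000
      vertex 17.605 0.228 18.000
    endloop
  endfacet
  facet normal -0.1737 -0.9848 0.0000
    outer loop
      vertex 7.500 2.010 0.000
      vertex 17.605 0.228 18.000
      vertex 7.500 2.010 18.000
    endloop
  endfacet
  facet normal 0.5000 -0.8660 0.0000
    outer loop
      vertex 17.605 0.228 0.000
      vertex 26.491 5.358 0.000
      vertex 26.491 5.358 18.000
    endloop
  endfacet
  facet normal 0.5000 -0.8660 0.0000
    outer loop
      vertex 17.605 0.228 0.000
      vertex 26.491 5.358 18.000
      vertex 17.605 0.228 18.000
    endloop
  endfacet
  facet normal 0.9397 -0.3420 0.0000
    outer loop
      vertex 26.491 5.358 0.000
      vertex 30.000 15.000 0.000
      vertex 30.000 15.000 18.000
    endloop
  endfacet
  facet normal 0.9397 -0.3420 0.0000
    outer loop
      vertex 26.491 5.358 0.000
      vertex 30.000 15.000 18.000
      vertex 26.491 5.358 18.000
    endloop
  endfacet
endsolid part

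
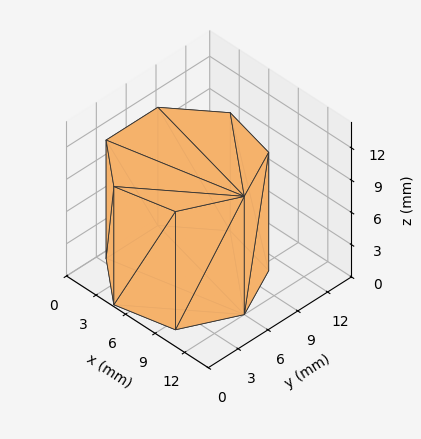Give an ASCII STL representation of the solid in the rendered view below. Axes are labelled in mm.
Reading the render: the shape is a regular 7-sided prism (a cylinder approximated with 7 flat sides), circumscribed radius ≈ 6 mm, height ≈ 11 mm (dimensions read to the nearest mm from the axis ticks). For the STL, each face is triangulated and given an outward normal.

solid part
  facet normal 0.0000 0.0000 -1.0000
    outer loop
      vertex 4.66 11.85 0.00
      vertex 9.74 10.69 0.00
      vertex 12.00 6.00 0.00
    endloop
  endfacet
  facet normal 0.0000 0.0000 -1.0000
    outer loop
      vertex 0.59 8.60 0.00
      vertex 4.66 11.85 0.00
      vertex 12.00 6.00 0.00
    endloop
  endfacet
  facet normal 0.0000 0.0000 -1.0000
    outer loop
      vertex 0.59 3.40 0.00
      vertex 0.59 8.60 0.00
      vertex 12.00 6.00 0.00
    endloop
  endfacet
  facet normal 0.0000 0.0000 -1.0000
    outer loop
      vertex 4.66 0.15 0.00
      vertex 0.59 3.40 0.00
      vertex 12.00 6.00 0.00
    endloop
  endfacet
  facet normal 0.0000 0.0000 -1.0000
    outer loop
      vertex 9.74 1.31 0.00
      vertex 4.66 0.15 0.00
      vertex 12.00 6.00 0.00
    endloop
  endfacet
  facet normal 0.0000 0.0000 1.0000
    outer loop
      vertex 12.00 6.00 11.00
      vertex 9.74 10.69 11.00
      vertex 4.66 11.85 11.00
    endloop
  endfacet
  facet normal 0.0000 0.0000 1.0000
    outer loop
      vertex 12.00 6.00 11.00
      vertex 4.66 11.85 11.00
      vertex 0.59 8.60 11.00
    endloop
  endfacet
  facet normal 0.0000 0.0000 1.0000
    outer loop
      vertex 12.00 6.00 11.00
      vertex 0.59 8.60 11.00
      vertex 0.59 3.40 11.00
    endloop
  endfacet
  facet normal 0.0000 0.0000 1.0000
    outer loop
      vertex 12.00 6.00 11.00
      vertex 0.59 3.40 11.00
      vertex 4.66 0.15 11.00
    endloop
  endfacet
  facet normal 0.0000 0.0000 1.0000
    outer loop
      vertex 12.00 6.00 11.00
      vertex 4.66 0.15 11.00
      vertex 9.74 1.31 11.00
    endloop
  endfacet
  facet normal 0.9009 0.4341 0.0000
    outer loop
      vertex 12.00 6.00 0.00
      vertex 9.74 10.69 0.00
      vertex 9.74 10.69 11.00
    endloop
  endfacet
  facet normal 0.9009 0.4341 0.0000
    outer loop
      vertex 12.00 6.00 0.00
      vertex 9.74 10.69 11.00
      vertex 12.00 6.00 11.00
    endloop
  endfacet
  facet normal 0.2226 0.9749 0.0000
    outer loop
      vertex 9.74 10.69 0.00
      vertex 4.66 11.85 0.00
      vertex 4.66 11.85 11.00
    endloop
  endfacet
  facet normal 0.2226 0.9749 0.0000
    outer loop
      vertex 9.74 10.69 0.00
      vertex 4.66 11.85 11.00
      vertex 9.74 10.69 11.00
    endloop
  endfacet
  facet normal -0.6240 0.7814 0.0000
    outer loop
      vertex 4.66 11.85 0.00
      vertex 0.59 8.60 0.00
      vertex 0.59 8.60 11.00
    endloop
  endfacet
  facet normal -0.6240 0.7814 0.0000
    outer loop
      vertex 4.66 11.85 0.00
      vertex 0.59 8.60 11.00
      vertex 4.66 11.85 11.00
    endloop
  endfacet
  facet normal -1.0000 0.0000 0.0000
    outer loop
      vertex 0.59 8.60 0.00
      vertex 0.59 3.40 0.00
      vertex 0.59 3.40 11.00
    endloop
  endfacet
  facet normal -1.0000 0.0000 0.0000
    outer loop
      vertex 0.59 8.60 0.00
      vertex 0.59 3.40 11.00
      vertex 0.59 8.60 11.00
    endloop
  endfacet
  facet normal -0.6240 -0.7814 0.0000
    outer loop
      vertex 0.59 3.40 0.00
      vertex 4.66 0.15 0.00
      vertex 4.66 0.15 11.00
    endloop
  endfacet
  facet normal -0.6240 -0.7814 0.0000
    outer loop
      vertex 0.59 3.40 0.00
      vertex 4.66 0.15 11.00
      vertex 0.59 3.40 11.00
    endloop
  endfacet
  facet normal 0.2226 -0.9749 0.0000
    outer loop
      vertex 4.66 0.15 0.00
      vertex 9.74 1.31 0.00
      vertex 9.74 1.31 11.00
    endloop
  endfacet
  facet normal 0.2226 -0.9749 0.0000
    outer loop
      vertex 4.66 0.15 0.00
      vertex 9.74 1.31 11.00
      vertex 4.66 0.15 11.00
    endloop
  endfacet
  facet normal 0.9009 -0.4341 0.0000
    outer loop
      vertex 9.74 1.31 0.00
      vertex 12.00 6.00 0.00
      vertex 12.00 6.00 11.00
    endloop
  endfacet
  facet normal 0.9009 -0.4341 0.0000
    outer loop
      vertex 9.74 1.31 0.00
      vertex 12.00 6.00 11.00
      vertex 9.74 1.31 11.00
    endloop
  endfacet
endsolid part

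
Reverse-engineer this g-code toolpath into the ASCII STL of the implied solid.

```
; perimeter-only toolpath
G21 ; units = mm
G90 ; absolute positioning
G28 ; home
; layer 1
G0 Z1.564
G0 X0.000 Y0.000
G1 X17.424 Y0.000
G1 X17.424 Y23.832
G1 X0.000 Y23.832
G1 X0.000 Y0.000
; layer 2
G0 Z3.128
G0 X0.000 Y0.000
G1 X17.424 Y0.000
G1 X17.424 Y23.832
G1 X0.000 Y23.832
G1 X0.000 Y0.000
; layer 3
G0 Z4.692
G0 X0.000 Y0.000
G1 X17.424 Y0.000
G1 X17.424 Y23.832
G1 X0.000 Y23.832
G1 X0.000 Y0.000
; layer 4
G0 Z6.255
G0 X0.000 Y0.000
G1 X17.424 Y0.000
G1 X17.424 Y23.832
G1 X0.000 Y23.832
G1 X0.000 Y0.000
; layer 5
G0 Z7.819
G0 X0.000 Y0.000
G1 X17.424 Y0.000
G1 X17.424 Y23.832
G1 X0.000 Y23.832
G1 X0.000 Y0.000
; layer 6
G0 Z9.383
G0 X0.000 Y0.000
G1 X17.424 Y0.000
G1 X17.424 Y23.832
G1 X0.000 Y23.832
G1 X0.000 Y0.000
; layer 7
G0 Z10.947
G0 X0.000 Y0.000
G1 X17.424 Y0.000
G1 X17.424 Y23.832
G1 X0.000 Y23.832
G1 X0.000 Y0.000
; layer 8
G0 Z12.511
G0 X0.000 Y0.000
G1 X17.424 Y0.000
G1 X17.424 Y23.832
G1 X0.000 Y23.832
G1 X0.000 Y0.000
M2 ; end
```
solid part
  facet normal 0.0000 0.0000 -1.0000
    outer loop
      vertex 17.424 23.832 0.000
      vertex 17.424 0.000 0.000
      vertex 0.000 0.000 0.000
    endloop
  endfacet
  facet normal 0.0000 0.0000 -1.0000
    outer loop
      vertex 0.000 23.832 0.000
      vertex 17.424 23.832 0.000
      vertex 0.000 0.000 0.000
    endloop
  endfacet
  facet normal 0.0000 0.0000 1.0000
    outer loop
      vertex 0.000 0.000 12.511
      vertex 17.424 0.000 12.511
      vertex 17.424 23.832 12.511
    endloop
  endfacet
  facet normal 0.0000 0.0000 1.0000
    outer loop
      vertex 0.000 0.000 12.511
      vertex 17.424 23.832 12.511
      vertex 0.000 23.832 12.511
    endloop
  endfacet
  facet normal 0.0000 -1.0000 0.0000
    outer loop
      vertex 0.000 0.000 0.000
      vertex 17.424 0.000 0.000
      vertex 17.424 0.000 12.511
    endloop
  endfacet
  facet normal 0.0000 -1.0000 0.0000
    outer loop
      vertex 0.000 0.000 0.000
      vertex 17.424 0.000 12.511
      vertex 0.000 0.000 12.511
    endloop
  endfacet
  facet normal 0.0000 1.0000 0.0000
    outer loop
      vertex 17.424 23.832 12.511
      vertex 17.424 23.832 0.000
      vertex 0.000 23.832 0.000
    endloop
  endfacet
  facet normal 0.0000 1.0000 0.0000
    outer loop
      vertex 0.000 23.832 12.511
      vertex 17.424 23.832 12.511
      vertex 0.000 23.832 0.000
    endloop
  endfacet
  facet normal -1.0000 0.0000 0.0000
    outer loop
      vertex 0.000 23.832 12.511
      vertex 0.000 23.832 0.000
      vertex 0.000 0.000 0.000
    endloop
  endfacet
  facet normal -1.0000 0.0000 0.0000
    outer loop
      vertex 0.000 0.000 12.511
      vertex 0.000 23.832 12.511
      vertex 0.000 0.000 0.000
    endloop
  endfacet
  facet normal 1.0000 0.0000 0.0000
    outer loop
      vertex 17.424 0.000 0.000
      vertex 17.424 23.832 0.000
      vertex 17.424 23.832 12.511
    endloop
  endfacet
  facet normal 1.0000 0.0000 0.0000
    outer loop
      vertex 17.424 0.000 0.000
      vertex 17.424 23.832 12.511
      vertex 17.424 0.000 12.511
    endloop
  endfacet
endsolid part

The G0 Z moves step by Δz≈1.564 mm. Every layer's G1 loop is the same polygon, so the solid is a straight extrusion of it from z=0 to z≈12.5. Closing with flat bottom and top caps and triangulating gives 12 facets — a rectangular box, roughly 17.4 × 23.8 mm footprint and 12.5 mm tall.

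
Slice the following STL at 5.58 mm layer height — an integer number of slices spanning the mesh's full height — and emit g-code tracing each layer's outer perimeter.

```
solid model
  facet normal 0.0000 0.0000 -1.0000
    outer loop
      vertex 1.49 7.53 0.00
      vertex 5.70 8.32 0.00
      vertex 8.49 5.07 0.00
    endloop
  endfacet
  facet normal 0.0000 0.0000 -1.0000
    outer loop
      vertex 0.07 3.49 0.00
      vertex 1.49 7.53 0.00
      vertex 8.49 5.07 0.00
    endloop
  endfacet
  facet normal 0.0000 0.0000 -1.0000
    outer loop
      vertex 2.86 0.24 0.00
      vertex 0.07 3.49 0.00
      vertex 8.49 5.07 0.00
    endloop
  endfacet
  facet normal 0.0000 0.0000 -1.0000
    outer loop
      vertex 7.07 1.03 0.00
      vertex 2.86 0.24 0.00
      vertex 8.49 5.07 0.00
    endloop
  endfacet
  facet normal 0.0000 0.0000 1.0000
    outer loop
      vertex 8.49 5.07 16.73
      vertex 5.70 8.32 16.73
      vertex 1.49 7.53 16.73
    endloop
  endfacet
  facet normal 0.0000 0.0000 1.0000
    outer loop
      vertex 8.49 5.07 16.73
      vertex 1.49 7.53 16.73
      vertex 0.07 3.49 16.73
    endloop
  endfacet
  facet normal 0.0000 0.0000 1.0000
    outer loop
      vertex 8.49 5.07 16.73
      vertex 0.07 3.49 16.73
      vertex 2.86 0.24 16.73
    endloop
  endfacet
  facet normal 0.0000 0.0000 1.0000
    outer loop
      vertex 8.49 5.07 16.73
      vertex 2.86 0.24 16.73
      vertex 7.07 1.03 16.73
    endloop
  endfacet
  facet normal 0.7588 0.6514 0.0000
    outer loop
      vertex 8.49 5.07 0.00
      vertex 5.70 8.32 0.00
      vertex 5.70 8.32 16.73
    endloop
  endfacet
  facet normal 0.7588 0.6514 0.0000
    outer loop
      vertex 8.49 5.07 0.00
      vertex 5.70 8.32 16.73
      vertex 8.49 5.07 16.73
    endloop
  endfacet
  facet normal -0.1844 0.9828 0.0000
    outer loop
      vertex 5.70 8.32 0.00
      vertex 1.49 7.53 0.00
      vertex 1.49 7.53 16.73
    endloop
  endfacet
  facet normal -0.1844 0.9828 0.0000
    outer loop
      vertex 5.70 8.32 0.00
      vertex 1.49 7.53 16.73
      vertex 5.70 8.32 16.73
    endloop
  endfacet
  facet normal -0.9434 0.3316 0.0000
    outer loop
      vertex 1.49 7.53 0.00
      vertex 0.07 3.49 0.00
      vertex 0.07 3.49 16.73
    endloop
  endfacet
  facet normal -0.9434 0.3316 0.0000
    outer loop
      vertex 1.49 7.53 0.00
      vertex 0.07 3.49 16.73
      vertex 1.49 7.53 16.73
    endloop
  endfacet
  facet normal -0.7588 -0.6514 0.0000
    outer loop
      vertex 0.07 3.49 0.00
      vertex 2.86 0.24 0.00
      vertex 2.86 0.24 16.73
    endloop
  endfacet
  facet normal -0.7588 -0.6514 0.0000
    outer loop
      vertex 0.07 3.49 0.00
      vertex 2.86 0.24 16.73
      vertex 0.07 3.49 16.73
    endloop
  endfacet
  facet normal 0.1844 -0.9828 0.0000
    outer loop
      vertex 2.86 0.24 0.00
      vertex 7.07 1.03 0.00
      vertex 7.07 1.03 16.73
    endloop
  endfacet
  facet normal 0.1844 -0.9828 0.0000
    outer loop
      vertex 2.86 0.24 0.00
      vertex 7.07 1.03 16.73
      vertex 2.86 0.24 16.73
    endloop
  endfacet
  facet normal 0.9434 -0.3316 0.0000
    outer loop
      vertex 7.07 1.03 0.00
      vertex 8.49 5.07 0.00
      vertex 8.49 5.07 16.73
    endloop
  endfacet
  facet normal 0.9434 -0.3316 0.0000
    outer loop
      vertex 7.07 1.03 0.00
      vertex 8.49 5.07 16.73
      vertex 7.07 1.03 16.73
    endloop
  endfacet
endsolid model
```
; perimeter-only toolpath
G21 ; units = mm
G90 ; absolute positioning
G28 ; home
; layer 1
G0 Z5.58
G0 X8.49 Y5.07
G1 X5.70 Y8.32
G1 X1.49 Y7.53
G1 X0.07 Y3.49
G1 X2.86 Y0.24
G1 X7.07 Y1.03
G1 X8.49 Y5.07
; layer 2
G0 Z11.15
G0 X8.49 Y5.07
G1 X5.70 Y8.32
G1 X1.49 Y7.53
G1 X0.07 Y3.49
G1 X2.86 Y0.24
G1 X7.07 Y1.03
G1 X8.49 Y5.07
; layer 3
G0 Z16.73
G0 X8.49 Y5.07
G1 X5.70 Y8.32
G1 X1.49 Y7.53
G1 X0.07 Y3.49
G1 X2.86 Y0.24
G1 X7.07 Y1.03
G1 X8.49 Y5.07
M2 ; end

The solid is a regular 6-sided prism (a cylinder approximated with 6 flat sides), circumscribed radius ≈ 4.28 mm, height ≈ 16.7 mm. Slicing at Δz = 5.58 mm — 3 equal slices spanning the solid's height, so layer i sits at z = i·h/3 — gives 3 non-empty perimeters. Each is a 6-segment closed polygon; G0 lifts to the layer z and rapids to the start vertex, then G1 traces the edges.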